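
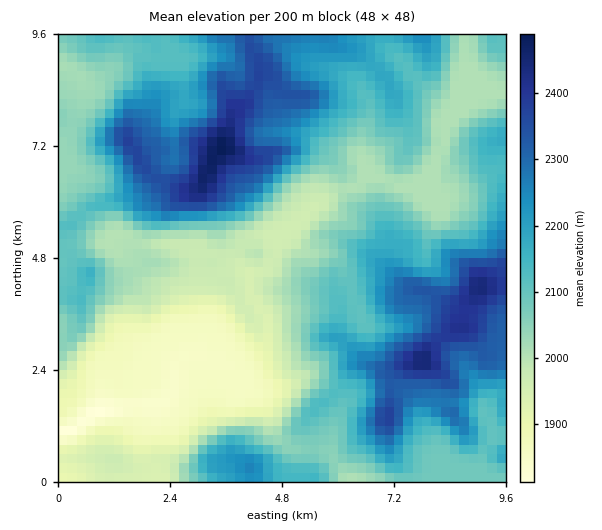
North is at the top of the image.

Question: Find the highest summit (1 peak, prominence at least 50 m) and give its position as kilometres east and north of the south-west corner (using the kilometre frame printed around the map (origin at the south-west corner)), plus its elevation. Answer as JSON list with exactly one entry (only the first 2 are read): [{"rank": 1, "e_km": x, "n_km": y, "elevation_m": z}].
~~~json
[{"rank": 1, "e_km": 3.49, "n_km": 7.14, "elevation_m": 2494}]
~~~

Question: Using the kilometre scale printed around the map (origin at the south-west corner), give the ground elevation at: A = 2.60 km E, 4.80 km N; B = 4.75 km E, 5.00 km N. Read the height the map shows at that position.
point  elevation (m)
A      1990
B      1960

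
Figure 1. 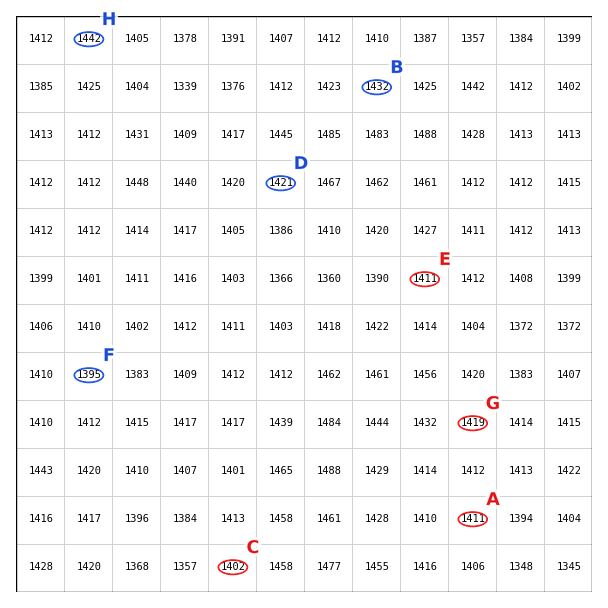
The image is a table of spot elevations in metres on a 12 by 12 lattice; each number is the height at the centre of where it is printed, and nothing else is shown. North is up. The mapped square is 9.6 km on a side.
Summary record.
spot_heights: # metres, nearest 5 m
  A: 1410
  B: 1430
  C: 1400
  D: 1420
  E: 1410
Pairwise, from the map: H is above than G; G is above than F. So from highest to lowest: H G F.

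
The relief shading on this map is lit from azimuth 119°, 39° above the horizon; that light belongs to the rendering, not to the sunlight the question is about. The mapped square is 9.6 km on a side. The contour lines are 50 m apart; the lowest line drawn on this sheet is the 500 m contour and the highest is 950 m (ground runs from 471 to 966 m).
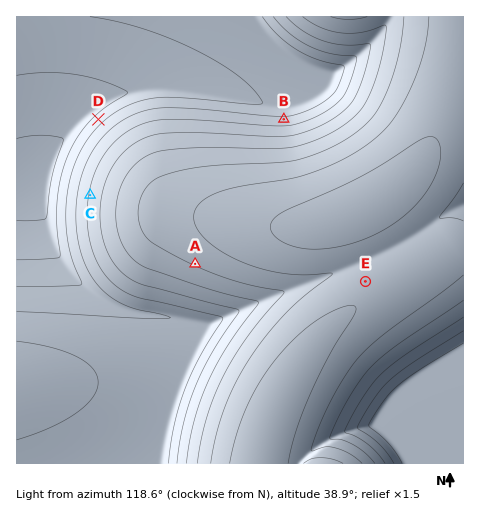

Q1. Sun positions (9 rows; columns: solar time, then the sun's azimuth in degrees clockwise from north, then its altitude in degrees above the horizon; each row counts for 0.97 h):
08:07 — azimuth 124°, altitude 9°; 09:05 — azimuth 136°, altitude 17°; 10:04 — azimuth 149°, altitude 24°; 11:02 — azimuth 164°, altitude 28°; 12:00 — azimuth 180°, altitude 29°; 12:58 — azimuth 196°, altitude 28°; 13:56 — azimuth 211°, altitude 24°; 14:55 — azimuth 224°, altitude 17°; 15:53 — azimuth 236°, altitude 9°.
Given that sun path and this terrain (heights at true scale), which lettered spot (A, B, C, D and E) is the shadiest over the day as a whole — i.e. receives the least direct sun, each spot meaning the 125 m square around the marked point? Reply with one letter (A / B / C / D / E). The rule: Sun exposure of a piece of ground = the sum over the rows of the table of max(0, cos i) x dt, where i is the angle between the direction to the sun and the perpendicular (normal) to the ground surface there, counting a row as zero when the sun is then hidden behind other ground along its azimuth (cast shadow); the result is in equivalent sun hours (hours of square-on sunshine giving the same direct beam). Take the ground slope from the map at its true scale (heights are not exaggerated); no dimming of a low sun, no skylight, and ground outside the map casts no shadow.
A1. A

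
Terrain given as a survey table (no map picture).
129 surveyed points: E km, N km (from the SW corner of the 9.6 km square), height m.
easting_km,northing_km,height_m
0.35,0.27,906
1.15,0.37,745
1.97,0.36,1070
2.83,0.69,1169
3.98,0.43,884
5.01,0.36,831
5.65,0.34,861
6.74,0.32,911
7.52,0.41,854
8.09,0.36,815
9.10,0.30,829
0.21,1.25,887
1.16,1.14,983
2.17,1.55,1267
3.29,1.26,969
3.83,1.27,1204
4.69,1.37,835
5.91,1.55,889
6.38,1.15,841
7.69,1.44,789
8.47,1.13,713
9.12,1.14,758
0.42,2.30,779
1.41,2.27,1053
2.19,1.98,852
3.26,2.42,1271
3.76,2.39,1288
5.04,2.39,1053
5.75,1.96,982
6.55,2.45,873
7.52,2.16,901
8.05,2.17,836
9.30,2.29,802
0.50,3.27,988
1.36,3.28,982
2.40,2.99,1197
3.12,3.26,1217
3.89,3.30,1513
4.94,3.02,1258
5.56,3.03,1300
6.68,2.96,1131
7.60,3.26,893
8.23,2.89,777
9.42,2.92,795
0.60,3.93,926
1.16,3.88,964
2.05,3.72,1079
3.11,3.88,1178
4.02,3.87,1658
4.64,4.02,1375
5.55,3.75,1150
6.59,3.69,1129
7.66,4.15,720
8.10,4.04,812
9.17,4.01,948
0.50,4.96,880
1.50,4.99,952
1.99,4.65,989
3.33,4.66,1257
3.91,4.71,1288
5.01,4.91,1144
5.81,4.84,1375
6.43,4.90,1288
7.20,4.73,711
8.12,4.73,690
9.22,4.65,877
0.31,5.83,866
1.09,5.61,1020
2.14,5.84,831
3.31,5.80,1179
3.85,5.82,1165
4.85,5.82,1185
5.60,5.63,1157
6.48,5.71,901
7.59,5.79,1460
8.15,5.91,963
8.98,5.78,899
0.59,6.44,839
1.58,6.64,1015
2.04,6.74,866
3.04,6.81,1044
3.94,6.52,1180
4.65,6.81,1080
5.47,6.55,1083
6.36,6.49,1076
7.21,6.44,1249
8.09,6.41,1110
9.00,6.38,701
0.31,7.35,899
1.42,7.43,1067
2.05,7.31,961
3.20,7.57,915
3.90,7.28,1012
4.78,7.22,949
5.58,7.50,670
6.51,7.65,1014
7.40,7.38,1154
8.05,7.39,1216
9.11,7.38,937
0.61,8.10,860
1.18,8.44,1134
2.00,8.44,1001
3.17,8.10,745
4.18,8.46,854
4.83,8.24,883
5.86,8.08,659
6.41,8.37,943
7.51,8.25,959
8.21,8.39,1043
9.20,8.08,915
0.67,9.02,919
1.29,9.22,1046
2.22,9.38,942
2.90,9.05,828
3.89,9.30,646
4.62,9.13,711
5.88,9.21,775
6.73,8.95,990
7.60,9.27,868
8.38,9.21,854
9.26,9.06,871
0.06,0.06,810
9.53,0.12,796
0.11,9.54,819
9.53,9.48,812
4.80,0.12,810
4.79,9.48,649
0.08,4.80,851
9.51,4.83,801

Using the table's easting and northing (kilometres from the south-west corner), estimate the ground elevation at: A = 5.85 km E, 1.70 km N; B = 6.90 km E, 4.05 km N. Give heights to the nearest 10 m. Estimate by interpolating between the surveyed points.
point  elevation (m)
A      930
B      1080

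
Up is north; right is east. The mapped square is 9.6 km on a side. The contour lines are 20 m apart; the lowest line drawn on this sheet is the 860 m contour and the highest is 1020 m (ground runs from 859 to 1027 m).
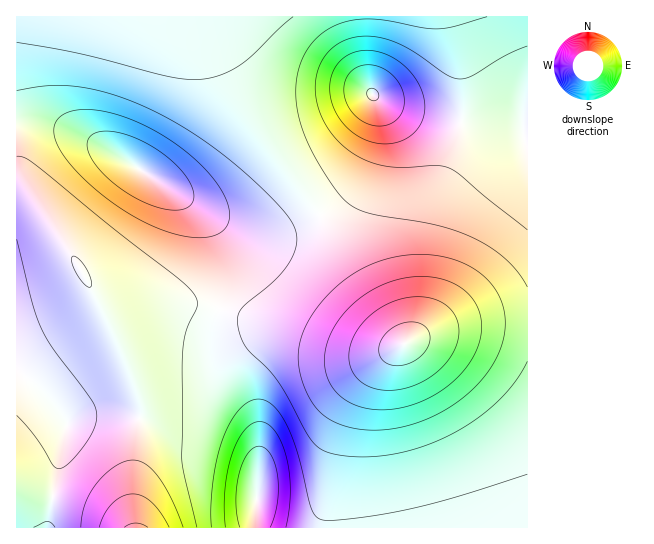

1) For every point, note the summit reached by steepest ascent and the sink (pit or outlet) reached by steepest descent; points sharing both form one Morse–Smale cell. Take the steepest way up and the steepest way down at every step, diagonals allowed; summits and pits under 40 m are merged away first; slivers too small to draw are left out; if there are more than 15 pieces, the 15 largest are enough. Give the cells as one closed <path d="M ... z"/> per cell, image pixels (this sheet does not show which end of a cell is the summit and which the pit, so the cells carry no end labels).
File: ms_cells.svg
<path d="M527 16l-318 1 10 37 21 45 29 46 47 62 37 64 35 54 17 19 25-12 28-7 70-3z"/><path d="M223 311l-4 0-6 20-1 38 7 17 29 29 8 15 3 12 0 32-4 54 273-1-1-204-44 0-25 2-28 7-33 16-11 3-27 0-30-7-48-17z"/><path d="M209 16l-192 0-1 106 38 3 29 11 58 33 56 39 18 19 9 23 1 29-6 32 48 12 83 26 36 2 16-6 2-2-16-18-19-28-53-90-47-62-29-46-21-45z"/><path d="M22 193l-6 1 0 333 118 1-1-58 7-51 0-18-5-18-22-52-32-61-41-63-11-11z"/><path d="M39 123l-23 0 0 70 13 3 11 11 33 50 30 53 6 5 10 0 47-11 24 0 29 5 6-30 0-22-6-23-8-12-26-23-79-51-39-19z"/><path d="M190 304l-33 1-38 10-15-2 19 40 17 48 0 18-7 51 2 57 119 1 5-54 0-32-3-12-8-15-29-29-6-12-1-35 7-29z"/>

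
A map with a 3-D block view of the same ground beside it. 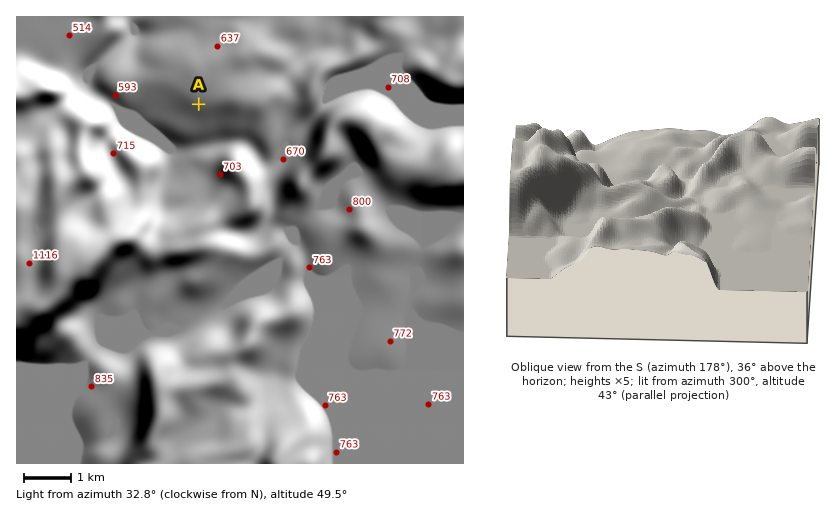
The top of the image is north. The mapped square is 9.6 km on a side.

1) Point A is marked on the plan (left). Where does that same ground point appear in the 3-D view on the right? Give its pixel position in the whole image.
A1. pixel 639 153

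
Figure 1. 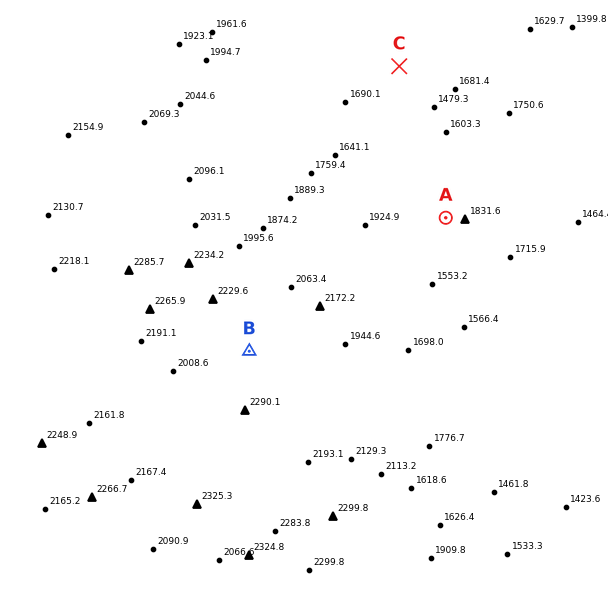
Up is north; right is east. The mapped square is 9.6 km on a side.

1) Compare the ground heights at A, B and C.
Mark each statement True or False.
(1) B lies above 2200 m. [False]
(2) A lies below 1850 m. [True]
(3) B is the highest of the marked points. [True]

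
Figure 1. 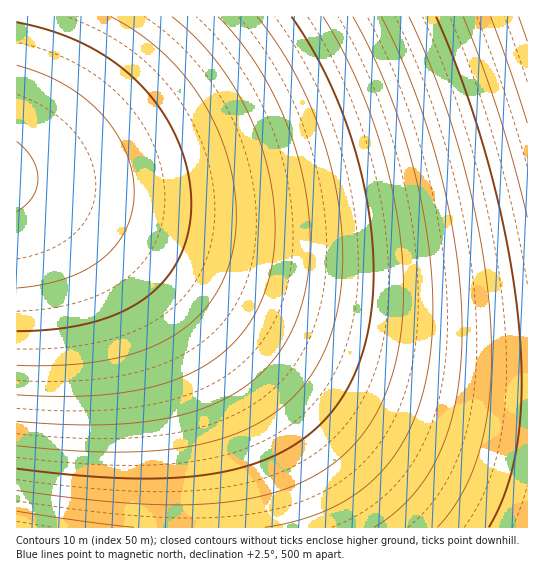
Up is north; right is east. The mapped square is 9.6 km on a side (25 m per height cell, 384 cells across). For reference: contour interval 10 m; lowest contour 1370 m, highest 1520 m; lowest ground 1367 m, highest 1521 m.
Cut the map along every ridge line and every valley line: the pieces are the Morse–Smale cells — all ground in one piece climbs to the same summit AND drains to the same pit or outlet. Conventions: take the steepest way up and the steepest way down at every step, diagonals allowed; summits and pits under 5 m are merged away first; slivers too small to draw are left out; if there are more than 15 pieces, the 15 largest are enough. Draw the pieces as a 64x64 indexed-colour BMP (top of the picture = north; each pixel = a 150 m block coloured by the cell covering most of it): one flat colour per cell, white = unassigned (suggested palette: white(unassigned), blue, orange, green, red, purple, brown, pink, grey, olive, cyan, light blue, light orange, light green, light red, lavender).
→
<image width="64" height="64" href="data:image/bmp;base64,Qk12CAAAAAAAAHYAAAAoAAAAQAAAAEAAAAABAAQAAAAAAAAIAAATCwAAEwsAABAAAAAAAAAA////ALR3HwAOf/8ALKAsACgn1gC9Z5QAS1aMAMJ34wB/f38AIr28AM++FwDox64AeLv/AIrfmACWmP8A1bDFADMzMzMzMzMzMzMzMiIiIiIiIiIiIiIiIiIiIiIiIiIiMzMzMzMzMzMzMzMyIiIiIiIiIiIiIiIiIiIiIiIiIiIzMzMzMzMzMzMzMzIiIiIiIiIiIiIiIiIiIiIiIiIiIjMzMzMzMzMzMzMzMiIiIiIiIiIiIiIiIiIiIiIiIiIiMzMzMzMzMzMzMzMyIiIiIiIiIiIiIiIiIiIiIiIiIiIzMzMzMzMzMzMzMzIiIiIiIiIiIiIiIiIiIiIiIiIiIjMzMzMzMzMzMzMzMiIiIiIiIiIiIiIiIiIiIiIiIiIiMzMzMzMzMzMzMzMyIiIiIiIiIiIiIiIiIiIiIiIiIiIzMzMzMzMzMzMzMyIiIiIiIiIiIiIiIiIiIiIiIiIiIjMzMzMzMzMzMzMzIiIiIiIiIiIiIiIiIiIiIiIiIiIiMzMzMzMzMzMzMzMiIiIiIiIiIiIiIiIiIiIiIiIiIiIzMzMzMzMzMzMzMyIiIiIiIiIiIiIiIiIiIiIiIiIiIjMzMzMzMzMzMzMzIiIiIiIiIiIiIiIiIiIiIiIiIiIiMzMzMzMzMzMzMzIiIiIiIiIiIiIiIiIiIiIiIiIiIiIzMzMzMzMzMzMzMiIiIiIiIiIiIiIiIiIiIiIiIiIiIjMzMzMzMzMzMzMyIiIiIiIiIiIiIiIiIiIiIiIiIiIiMzMzMzMzMzMzMzIiIiIiIiIiIiIiIiIiIiIiIiIiIiIzMzMzMzMzMzMzIiIiIiIiIiIiIiIiIiIiIiIiIiIiIjMzMzMzMzMzMzMiIiIiIiIiIiIiIiIiIiIiIRERERERMzMzMzMzMzMzMyIiIiIiIiIiIiIiIiIiIREREREREREzMzMzMzMzMzMyIiIiIiIiIiIiIiIiIRERERERERERETMzMzMzMzMzMzIiIiIiIiIiIiIiIhERERERERERERERMzMzMzMzMzMzIiIiIiIiIiIiIiEREREREREREREREREzMzMzMzMzMzMiIiIiIiIiIiIhERERERERERERERERETMzMzMzMzMzMiIiIiIiIiIiIRERERERERERERERERERMzMzMzMzMzMyIiIiIiIiIiEREREREREREREREREREREzMzMzMzMzMyIiIiIiIiIhERERERERERERERERERERETMzMzMzMzMzIiIiIiIiIRERERERERERERERERERERERMzMzMzMzMzIiIiIiIiEREREREREREREREREREREREREzMzMzMzMzIiIiIiIhERERERERERERERERERERERERETMzMzMzMzMiIiIiIhERERERERERERERERERERERERERMzMzMzMzMiIiIiIREREREREREREREREREREREREREREzMzMzMzMiIiIiERERERERERERERERERERERERERERETMzMzMzMiIiIiERERERERERERERERERERERERERERERMzMzMzMiIiIhEREREREREREREREREREREREREREREREzMzMzMiIiIRERERERERERERERERERERERERERERERETMzMzMyIiIRERERERERERERERERERERERERERERERERMzMzMiIiEREREREREREREREREREREREREREREREREREzMzMiIhERERERERERERERERERERERERERERERERERETMzMiIRERERERERERERERERERERERERERERERERERERMzMiEREREREREREREREREREREREREREREREREREREREzIhERERERERERERERERERERERERERERERERERERERESERERERERERERERERERERERERERERERERERERERERERERERERERERERERERERERERERERERERERERERERERERERERERERERERERERERERERERERERERERERERERERERERERERERERERERERERERERERERERERERERERERERERERERERERERERERERERERERERERERERERERERERERERERERERERERERERERERERERERERERERERERERERERERERERERERERERERERERERERERERERERERERERERERERERERERERERERERERERERERERERERERERERERERERERERERERERERERERERERERERERERERERERERERERERERERERERERERERERERERERERERERERERERERERERERERERERERERERERERERERERERERERERERERERERERERERERERERERERERERERERERERERERERERERERERERERERERERERERERERERERERERERERERERERERERERERERERERERERERERERERERERERERERERERERERERERERERERERERERERERERERERERERERERERERERERERERERERERERERERERERERERERERERERERERERERERERERERERERERERERERERERERERERERERERERERERERERERERERERERERERERERERERERERERERERERERERERERERERERERERERERERERERERERERERERERERERERERERERERERERERERERERERERERERERERERERERERERERERERERERERERERERERERERERERERERERERERERERERERERERERERERERERERERERERERERERERERERERERERERERERERERERERERERERERER"/>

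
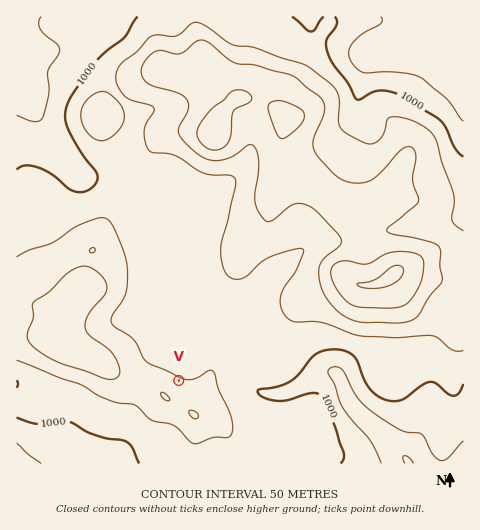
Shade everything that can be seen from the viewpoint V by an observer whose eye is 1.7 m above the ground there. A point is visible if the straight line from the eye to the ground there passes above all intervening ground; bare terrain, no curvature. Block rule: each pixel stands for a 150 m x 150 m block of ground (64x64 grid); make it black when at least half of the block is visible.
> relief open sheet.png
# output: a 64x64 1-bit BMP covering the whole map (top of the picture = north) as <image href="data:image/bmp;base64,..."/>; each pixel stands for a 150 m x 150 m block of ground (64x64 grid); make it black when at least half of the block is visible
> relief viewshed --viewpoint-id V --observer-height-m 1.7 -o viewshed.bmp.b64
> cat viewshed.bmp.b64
<image width="64" height="64" href="data:image/bmp;base64,Qk0+AgAAAAAAAD4AAAAoAAAAQAAAAEAAAAABAAEAAAAAAAACAAATCwAAEwsAAAIAAAAAAAAA////AAAAAAAAAAAAAAAAAAAAAAAAAAAAAAAAAAAAAAAAAAAAAAAAAAAAAAAAAAAAAAAAAAAAAAAAAAAAAAAAAAAAAAAAAAAAAAAAAAAAAAAAAADAAAAAAAAAA8AAAAAAAAAH4AAAAAAAAAfwAAAABAAAB/AAAA8GAA8P8AQAHw4AD//wBAAfngAP//AOAH//AAH/+A8B//4AYP/4H4///gDw//g///+OAP//+H///wAA///////+AAD///////4AAP///////AAAf//////wAAAf/////4AAAAf////+AAAAB/////4AAAAP/////AAAAB/////wAAAAH/////AAAAAH/////AAAAAP/////AAAAA/////+AAAAD///A/4AAAAP//+D/gAAAAf//+P8AAAAB///8/AAAAAD///z4AAAAAP//+PAAAAAA///4wAAAAAB///gAAAAAAD///AAAAAAAP//8AAAAAAA///wAAAAAHD///gAAAAA+P//+AAAAAH8HgP8AAAAAfwAA/4AAAAAHgAD8AAAAAAGAAPgAAAAAAcAA4AAAAAAB4AAAAAAAAAH/AAAAAAAAA/8AAAAAAAAB/gAAAAAAAAAAAAAAAAAAAAAAAAAAAAAAAAAAAAAAAAAAAAAAAAAAAAAAAAAAAAAAAAAAAAAAAAAAAAAAAAAAAAAAAAAAAA=="/>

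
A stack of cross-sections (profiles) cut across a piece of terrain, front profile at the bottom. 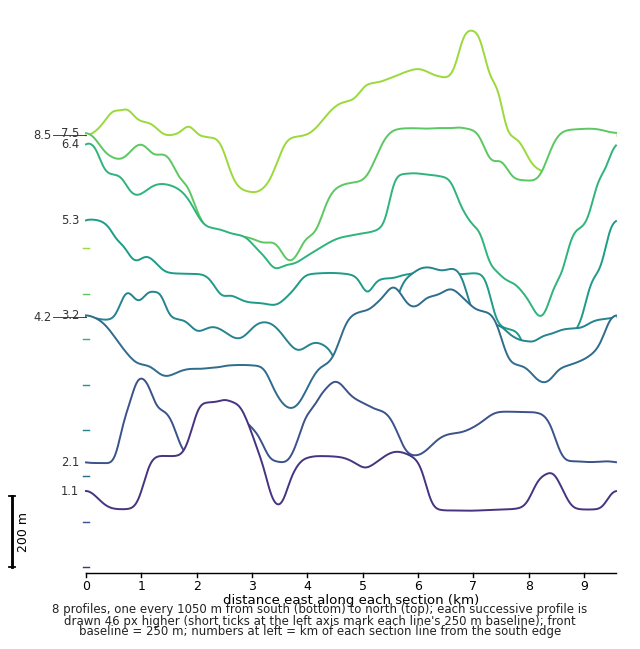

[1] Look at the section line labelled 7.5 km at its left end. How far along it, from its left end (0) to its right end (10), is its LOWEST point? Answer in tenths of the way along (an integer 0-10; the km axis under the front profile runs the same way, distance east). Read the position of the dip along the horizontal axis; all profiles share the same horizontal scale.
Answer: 4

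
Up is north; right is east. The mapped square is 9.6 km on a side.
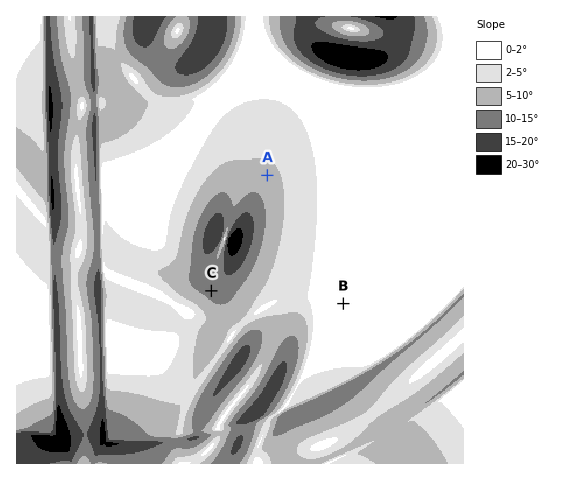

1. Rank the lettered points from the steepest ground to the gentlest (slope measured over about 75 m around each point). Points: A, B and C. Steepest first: C A B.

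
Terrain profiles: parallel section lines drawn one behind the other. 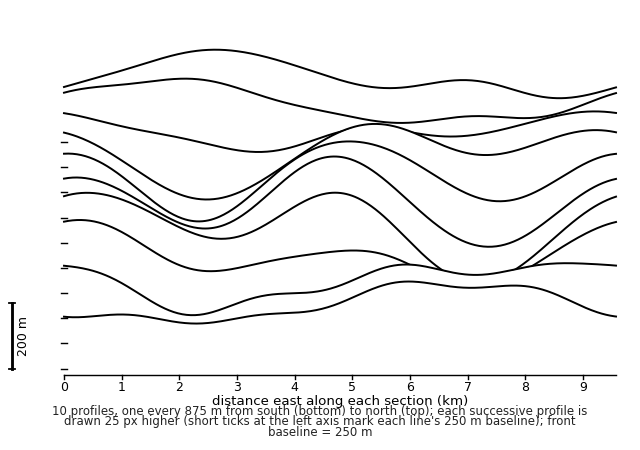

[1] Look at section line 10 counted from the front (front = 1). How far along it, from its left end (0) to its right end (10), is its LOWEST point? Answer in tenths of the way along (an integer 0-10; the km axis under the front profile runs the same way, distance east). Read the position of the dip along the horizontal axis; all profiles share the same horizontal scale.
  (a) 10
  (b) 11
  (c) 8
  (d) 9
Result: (d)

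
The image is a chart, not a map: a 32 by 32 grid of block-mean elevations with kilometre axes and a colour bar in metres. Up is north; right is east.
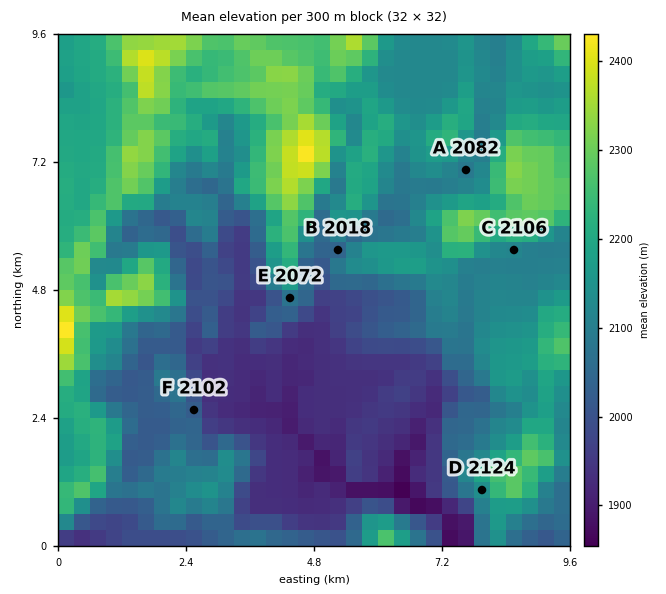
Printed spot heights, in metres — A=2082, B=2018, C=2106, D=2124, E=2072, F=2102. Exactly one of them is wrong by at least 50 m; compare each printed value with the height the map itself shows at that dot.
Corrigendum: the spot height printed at F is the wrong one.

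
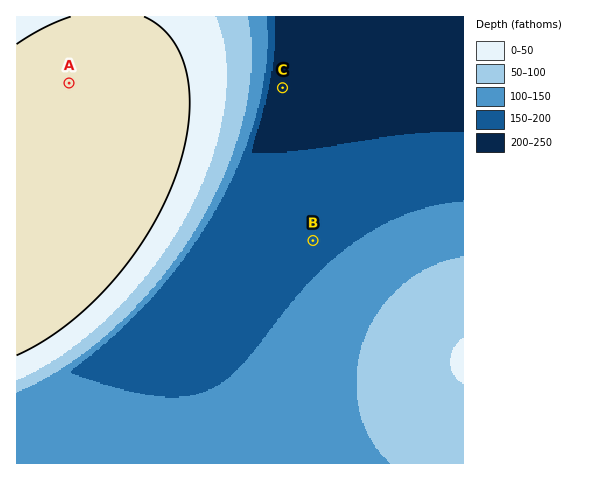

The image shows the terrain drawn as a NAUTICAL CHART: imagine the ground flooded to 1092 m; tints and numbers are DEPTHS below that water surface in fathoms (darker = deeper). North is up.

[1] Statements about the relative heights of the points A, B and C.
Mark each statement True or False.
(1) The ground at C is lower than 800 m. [True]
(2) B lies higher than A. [False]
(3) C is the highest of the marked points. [False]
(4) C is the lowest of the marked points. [True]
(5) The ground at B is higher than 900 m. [False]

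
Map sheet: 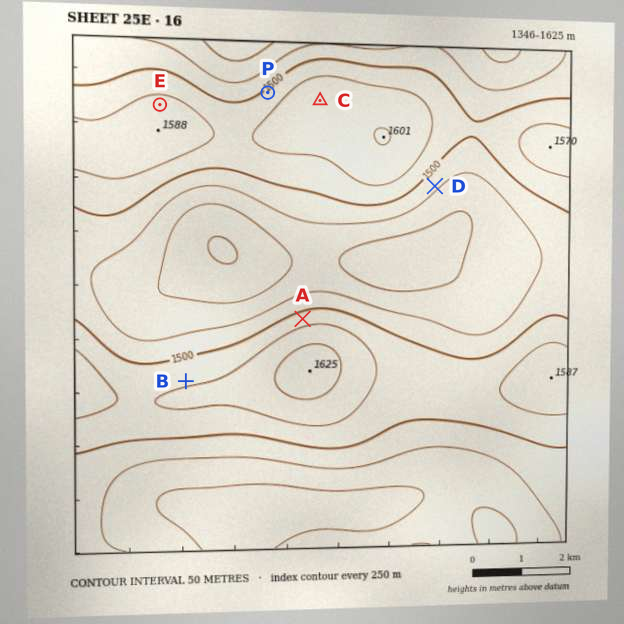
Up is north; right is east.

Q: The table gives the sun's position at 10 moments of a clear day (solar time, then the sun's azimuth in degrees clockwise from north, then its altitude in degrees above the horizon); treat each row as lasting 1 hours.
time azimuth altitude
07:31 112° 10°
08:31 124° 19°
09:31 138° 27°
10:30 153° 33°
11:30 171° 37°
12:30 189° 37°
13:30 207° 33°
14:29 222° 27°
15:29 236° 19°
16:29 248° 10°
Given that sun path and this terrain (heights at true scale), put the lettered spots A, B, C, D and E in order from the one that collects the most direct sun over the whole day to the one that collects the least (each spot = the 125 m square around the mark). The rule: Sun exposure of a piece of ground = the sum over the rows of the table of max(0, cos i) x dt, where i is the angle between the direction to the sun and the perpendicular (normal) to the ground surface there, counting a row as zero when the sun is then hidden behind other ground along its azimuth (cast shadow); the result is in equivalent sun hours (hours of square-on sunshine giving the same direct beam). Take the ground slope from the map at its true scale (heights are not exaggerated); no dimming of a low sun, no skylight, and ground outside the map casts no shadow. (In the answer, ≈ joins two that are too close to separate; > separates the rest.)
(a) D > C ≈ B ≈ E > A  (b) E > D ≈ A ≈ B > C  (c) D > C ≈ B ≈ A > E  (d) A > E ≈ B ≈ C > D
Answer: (a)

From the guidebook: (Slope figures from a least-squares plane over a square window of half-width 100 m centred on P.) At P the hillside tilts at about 9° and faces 320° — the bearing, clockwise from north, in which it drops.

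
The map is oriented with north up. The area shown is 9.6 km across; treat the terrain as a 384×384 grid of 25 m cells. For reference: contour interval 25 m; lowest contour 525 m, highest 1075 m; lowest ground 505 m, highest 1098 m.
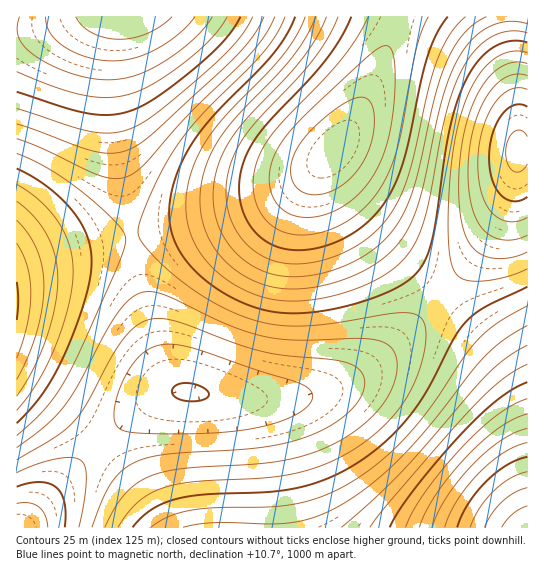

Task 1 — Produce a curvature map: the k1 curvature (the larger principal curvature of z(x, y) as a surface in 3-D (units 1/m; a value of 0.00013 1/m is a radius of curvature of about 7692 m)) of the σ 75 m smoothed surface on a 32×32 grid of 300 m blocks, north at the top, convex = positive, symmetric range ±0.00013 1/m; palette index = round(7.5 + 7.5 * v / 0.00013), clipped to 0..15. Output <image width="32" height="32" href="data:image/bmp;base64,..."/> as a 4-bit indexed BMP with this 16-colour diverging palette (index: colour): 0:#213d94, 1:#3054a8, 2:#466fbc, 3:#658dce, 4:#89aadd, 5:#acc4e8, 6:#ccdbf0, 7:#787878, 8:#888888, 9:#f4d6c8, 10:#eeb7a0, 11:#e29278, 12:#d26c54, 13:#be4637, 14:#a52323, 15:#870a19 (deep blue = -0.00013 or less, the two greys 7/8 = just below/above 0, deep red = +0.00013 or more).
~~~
<image width="32" height="32" href="data:image/bmp;base64,Qk12AgAAAAAAAHYAAAAoAAAAIAAAACAAAAABAAQAAAAAAAACAAATCwAAEwsAABAAAAAAAAAAlD0hAKhUMAC8b0YAzo1lAN2qiQDoxKwA8NvMAHh4eACIiIgAyNb0AKC37gB4kuIAVGzSADdGvgAjI6UAGQqHAFZ4mrzLqqqru7vMzMzMzM1niaq8y6mZmZqqq7u7u7vNeJqru7qZiIiIiZmaqqqrzYmaq7uqmId3d3eIiJmZq82ZqqqqqYh3d3ZmZ3d4iavNmqqqqZiHd3d2ZmZmd4mrzaqqqZiHd3d3d2ZmZmeJq82qqZiHdnd3d3d2ZmZniZq8qpmIdmZnd3iHd2ZmZ4mavKqZh2ZWZ3eIiHd3d3iJmqupmIdmVmd4iZiId3d4mZqrqpmHdmZ3iJmZiIiIiZmZmqqZiId3iImaqZiIiJmaqZm6qZmIiImZqqqZmZmaqqmYuqqZmZmZqqu6qZmZqqqqmLuqqqqqqqu7u6qqqqu7qpi7uqqqqqu7vMuqqqq7u6qYu6qqqqqru8zMuqqru7uph7qqqqqqu7zN3Mu7u8u6mHeqqqqqqru8zd3Mu7zLuph2qqqqqqq7vM3d3czMy6mHZaqpmqqqu7zN7u3dzcuodlSpmZmqqrvM3e7u7t3LmGVEmZmZmqq7zN3u///u2odUM5iImZmqu7zN3v///+uGVDOIiIiJmaqqu83v///8llQziHd4iImZmZq83v///adlRIh3d3eIiIiIq87///24dUSId2d3d3d3d4q97//+yXZUiHdmZmZmZmeJrN///8qHZYh3ZmZmZVZmeKve///bmGaId2ZlVVVVZmiazf//3Kl2"/>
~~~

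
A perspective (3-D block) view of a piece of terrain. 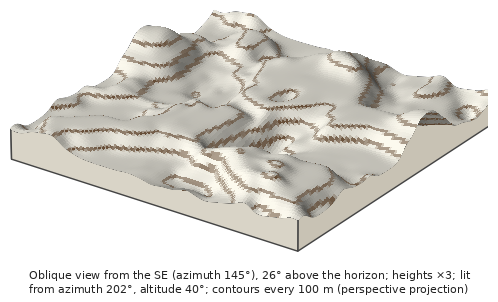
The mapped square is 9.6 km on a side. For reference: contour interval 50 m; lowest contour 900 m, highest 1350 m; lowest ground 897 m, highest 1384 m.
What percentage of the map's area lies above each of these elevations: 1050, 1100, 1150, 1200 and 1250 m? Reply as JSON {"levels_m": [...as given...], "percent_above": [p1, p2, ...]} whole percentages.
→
{"levels_m": [1050, 1100, 1150, 1200, 1250], "percent_above": [89, 59, 44, 32, 8]}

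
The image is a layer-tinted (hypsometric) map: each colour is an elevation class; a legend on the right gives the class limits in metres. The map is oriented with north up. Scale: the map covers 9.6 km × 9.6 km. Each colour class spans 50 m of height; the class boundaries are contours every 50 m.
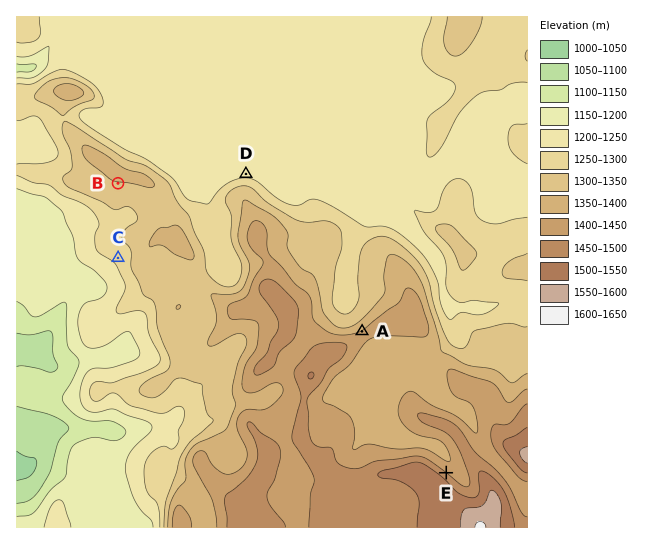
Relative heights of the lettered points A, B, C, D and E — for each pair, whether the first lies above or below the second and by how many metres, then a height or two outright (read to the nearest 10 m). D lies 220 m below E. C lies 190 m below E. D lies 170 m below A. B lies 120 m above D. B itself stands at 1350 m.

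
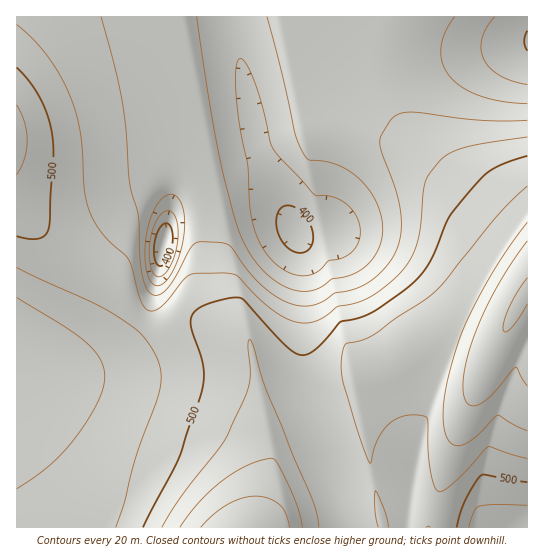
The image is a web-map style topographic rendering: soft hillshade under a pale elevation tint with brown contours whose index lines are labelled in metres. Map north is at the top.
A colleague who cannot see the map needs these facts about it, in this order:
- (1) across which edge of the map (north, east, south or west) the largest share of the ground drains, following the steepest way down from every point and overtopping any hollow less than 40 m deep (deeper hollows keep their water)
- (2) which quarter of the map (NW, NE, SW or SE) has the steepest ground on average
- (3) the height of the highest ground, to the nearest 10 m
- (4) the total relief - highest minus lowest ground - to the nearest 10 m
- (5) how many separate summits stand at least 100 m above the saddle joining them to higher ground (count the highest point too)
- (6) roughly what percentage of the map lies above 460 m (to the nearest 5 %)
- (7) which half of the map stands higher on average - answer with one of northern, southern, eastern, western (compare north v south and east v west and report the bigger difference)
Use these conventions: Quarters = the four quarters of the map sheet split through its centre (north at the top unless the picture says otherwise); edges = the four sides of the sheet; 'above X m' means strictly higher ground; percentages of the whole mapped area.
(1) The largest share of the runoff leaves by the northern edge.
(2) The steepest ground, on average, is in the south-east quarter.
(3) About 580 m is the highest elevation on the sheet.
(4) The total relief is about 200 m.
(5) There is 1 summit with 100 m or more of prominence.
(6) Ground above 460 m makes up about 65 % of the sheet.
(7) Taken as a whole, the southern half is higher than the northern.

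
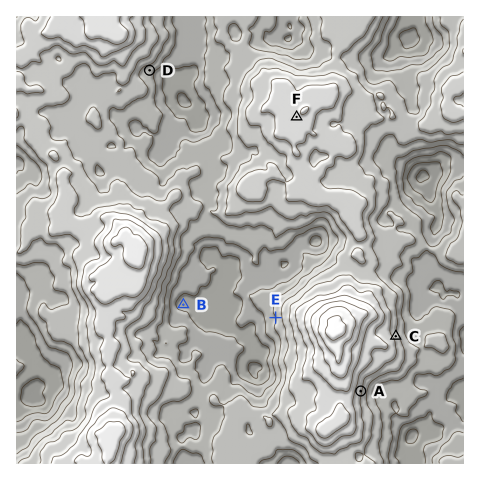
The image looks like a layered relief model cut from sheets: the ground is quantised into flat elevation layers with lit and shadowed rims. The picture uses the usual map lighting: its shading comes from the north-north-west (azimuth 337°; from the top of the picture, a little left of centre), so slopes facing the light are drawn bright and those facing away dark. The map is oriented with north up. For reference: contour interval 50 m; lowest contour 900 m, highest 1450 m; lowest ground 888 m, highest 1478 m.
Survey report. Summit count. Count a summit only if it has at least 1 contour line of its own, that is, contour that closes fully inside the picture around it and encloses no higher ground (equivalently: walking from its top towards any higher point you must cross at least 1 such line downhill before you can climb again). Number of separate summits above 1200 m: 6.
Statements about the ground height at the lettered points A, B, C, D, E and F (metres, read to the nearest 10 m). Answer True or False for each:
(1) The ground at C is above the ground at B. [True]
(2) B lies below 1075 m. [True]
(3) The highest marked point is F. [True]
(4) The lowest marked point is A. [False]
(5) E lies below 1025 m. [False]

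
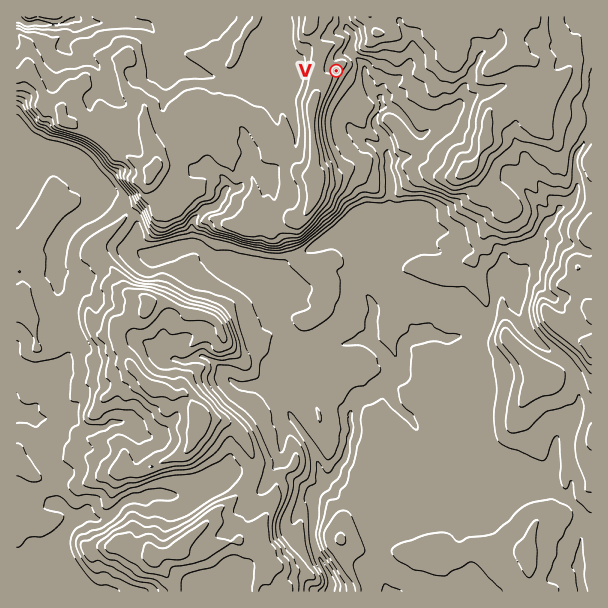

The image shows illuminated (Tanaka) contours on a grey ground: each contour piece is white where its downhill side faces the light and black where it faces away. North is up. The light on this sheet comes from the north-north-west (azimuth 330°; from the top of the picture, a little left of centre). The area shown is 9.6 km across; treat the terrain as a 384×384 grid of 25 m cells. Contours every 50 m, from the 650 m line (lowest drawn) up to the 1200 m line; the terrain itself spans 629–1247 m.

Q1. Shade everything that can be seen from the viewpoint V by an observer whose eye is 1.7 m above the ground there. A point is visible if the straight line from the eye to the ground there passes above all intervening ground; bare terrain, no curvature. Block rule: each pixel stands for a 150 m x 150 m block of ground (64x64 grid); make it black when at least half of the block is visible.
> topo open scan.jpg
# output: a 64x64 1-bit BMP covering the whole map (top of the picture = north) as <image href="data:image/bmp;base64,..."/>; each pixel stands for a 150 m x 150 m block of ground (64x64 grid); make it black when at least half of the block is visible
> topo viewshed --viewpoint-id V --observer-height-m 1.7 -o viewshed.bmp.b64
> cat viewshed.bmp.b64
<image width="64" height="64" href="data:image/bmp;base64,Qk0+AgAAAAAAAD4AAAAoAAAAQAAAAEAAAAABAAEAAAAAAAACAAATCwAAEwsAAAIAAAAAAAAA////AAAAAAAAAAAAAwAAgAAAAAAAAAGAAAAAAAAAAYAAAAAAAAABwAAAAAAD///AAAAAAAf//8AAAAAAA///wAAAAAAD///AAAAAAAH///gAAAAAAf//8AAAAAAB///AAAAAAAH//4AAAAAAAf/4AAAAAAAB//gAAAAAAAH//gAAAAAAAf/8AAAAAAAB//wAAAAAAAD//gAAAAAAAP/+AAAAAAAA//8AAAAAAAD//wAAAAAAAH//gQAAAAAAf/+BAAAAAAA//8AAAAAAAB//+AAAAAAAf/z4AAAAAAB//PEAAAAAAH//4wAAAAAAf//nAAAAAAA//+cAAAAAAD+f/gAAAAAAPgZwAAAAAAA4ECAAAAAAAAAQAAAAAAAAACAAAAAAAAA/oAAAAAAAAD/gAAAAAAAAH4AAAAAAAAAeAAAAAAAAAAgAAAAAAAAAAAAAAAAAAAAAAAAAAAAAAAAAAAAAAAAAAAAAAAAAAAAgAAAAAAAAEDgAAAAAAAB4P8AAAAAAAH5/4AAAAAAAf+/wAAAAAABnf/AAAAAAAED/8AAAAAAAQHvwAAAAAAAC/PAAAAAAAAJ+OAAAAAAAA/wcIAAAAAAA/g8QAAAAAAD/kAAAAAAAUP+IAAAAAABh74AAAAAAACHvAAAAAAAAE+8AAAAAAAADxgAAAAAAAAMGAAAAAAAABwQAAA=="/>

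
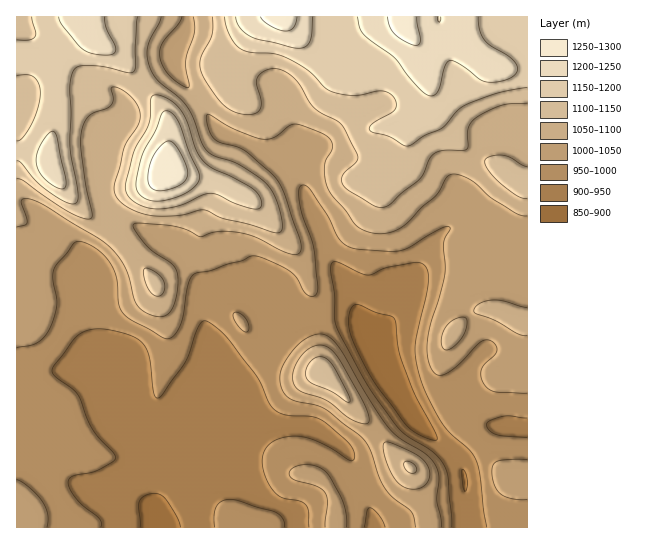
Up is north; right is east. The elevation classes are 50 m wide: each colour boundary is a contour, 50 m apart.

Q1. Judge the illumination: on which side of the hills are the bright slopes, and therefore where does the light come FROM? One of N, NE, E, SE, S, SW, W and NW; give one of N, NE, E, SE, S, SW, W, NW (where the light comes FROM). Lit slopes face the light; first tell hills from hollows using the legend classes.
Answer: W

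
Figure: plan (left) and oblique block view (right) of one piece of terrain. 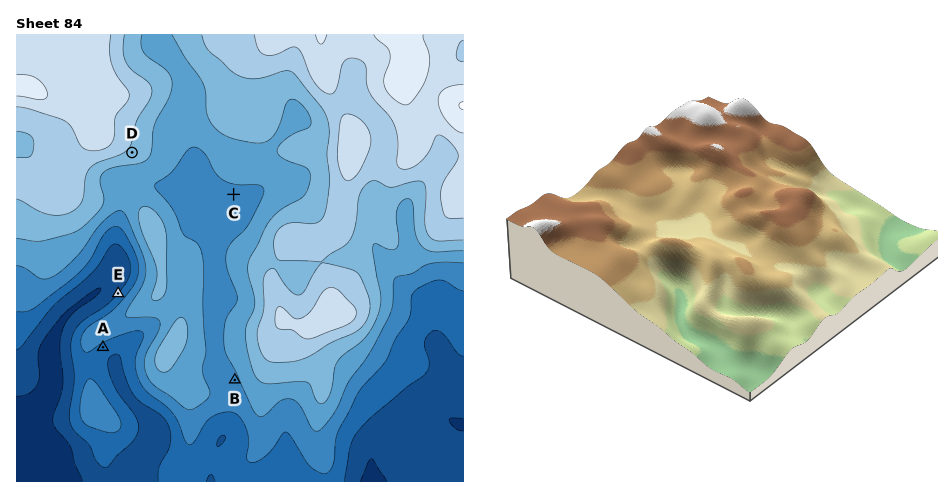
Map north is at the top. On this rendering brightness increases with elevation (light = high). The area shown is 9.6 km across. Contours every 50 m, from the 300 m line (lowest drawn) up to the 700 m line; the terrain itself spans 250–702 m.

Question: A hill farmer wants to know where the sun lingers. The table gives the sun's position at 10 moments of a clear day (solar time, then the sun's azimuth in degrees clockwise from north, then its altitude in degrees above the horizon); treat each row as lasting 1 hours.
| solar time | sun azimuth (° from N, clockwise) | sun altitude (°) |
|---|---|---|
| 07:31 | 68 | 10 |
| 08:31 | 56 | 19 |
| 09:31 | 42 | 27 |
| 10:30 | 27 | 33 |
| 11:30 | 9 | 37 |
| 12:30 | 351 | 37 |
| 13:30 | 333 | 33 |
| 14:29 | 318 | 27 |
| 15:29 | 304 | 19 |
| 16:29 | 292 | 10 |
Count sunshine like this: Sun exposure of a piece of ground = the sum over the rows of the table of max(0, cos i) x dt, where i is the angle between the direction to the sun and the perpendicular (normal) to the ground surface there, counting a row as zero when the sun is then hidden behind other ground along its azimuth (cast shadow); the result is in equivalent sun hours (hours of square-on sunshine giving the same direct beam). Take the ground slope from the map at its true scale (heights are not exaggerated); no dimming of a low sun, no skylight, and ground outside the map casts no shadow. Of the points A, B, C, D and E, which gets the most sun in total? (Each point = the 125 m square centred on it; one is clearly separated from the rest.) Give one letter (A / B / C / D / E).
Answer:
E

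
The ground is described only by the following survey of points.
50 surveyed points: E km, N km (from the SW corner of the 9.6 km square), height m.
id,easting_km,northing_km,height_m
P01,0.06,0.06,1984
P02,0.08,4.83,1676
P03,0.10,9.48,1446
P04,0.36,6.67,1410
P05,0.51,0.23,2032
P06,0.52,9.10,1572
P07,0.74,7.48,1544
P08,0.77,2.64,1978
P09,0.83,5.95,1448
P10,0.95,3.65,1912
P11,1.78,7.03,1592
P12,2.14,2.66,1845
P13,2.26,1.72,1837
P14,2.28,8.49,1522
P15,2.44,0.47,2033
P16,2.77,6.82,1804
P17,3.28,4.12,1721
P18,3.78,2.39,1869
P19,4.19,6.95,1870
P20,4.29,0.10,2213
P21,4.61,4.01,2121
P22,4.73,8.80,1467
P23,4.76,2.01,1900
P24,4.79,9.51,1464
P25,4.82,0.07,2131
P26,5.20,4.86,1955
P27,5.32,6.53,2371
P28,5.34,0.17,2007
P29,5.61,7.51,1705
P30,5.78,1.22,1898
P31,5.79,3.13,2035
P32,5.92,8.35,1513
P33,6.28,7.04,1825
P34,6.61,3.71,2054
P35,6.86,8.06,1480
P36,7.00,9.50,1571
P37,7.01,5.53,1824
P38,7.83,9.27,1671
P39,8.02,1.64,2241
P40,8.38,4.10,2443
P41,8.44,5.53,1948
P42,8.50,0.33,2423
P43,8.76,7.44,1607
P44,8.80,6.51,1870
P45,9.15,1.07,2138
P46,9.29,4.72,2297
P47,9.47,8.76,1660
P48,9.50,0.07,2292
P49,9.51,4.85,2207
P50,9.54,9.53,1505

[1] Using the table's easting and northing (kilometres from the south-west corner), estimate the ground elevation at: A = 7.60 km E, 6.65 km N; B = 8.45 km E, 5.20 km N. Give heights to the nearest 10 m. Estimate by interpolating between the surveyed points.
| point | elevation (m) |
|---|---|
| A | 1760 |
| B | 1950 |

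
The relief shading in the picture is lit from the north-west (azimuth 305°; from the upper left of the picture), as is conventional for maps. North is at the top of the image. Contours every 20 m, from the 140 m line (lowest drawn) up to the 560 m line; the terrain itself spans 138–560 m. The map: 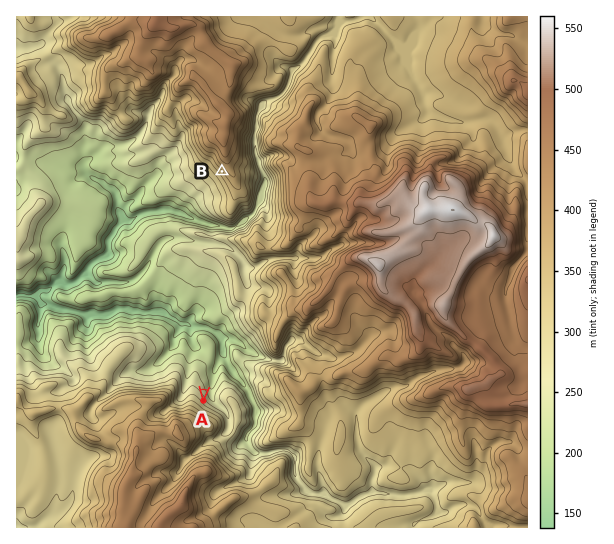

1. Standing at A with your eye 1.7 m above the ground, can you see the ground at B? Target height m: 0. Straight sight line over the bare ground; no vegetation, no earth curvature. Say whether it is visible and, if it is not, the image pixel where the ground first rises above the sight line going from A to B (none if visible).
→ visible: true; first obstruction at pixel None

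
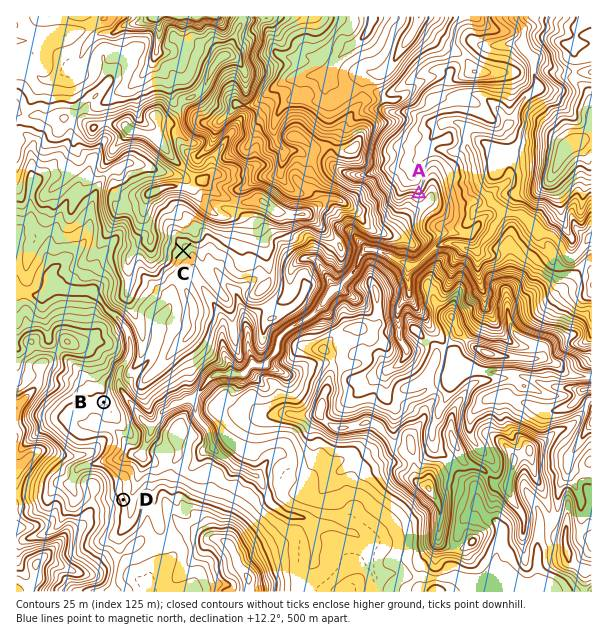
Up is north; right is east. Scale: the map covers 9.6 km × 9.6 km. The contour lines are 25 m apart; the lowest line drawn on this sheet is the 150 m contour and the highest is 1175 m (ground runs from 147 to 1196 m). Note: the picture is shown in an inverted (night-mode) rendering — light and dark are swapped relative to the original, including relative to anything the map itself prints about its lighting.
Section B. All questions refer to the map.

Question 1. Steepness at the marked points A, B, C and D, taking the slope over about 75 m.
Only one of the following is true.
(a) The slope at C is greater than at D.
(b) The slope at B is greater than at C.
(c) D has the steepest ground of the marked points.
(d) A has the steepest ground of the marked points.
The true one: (d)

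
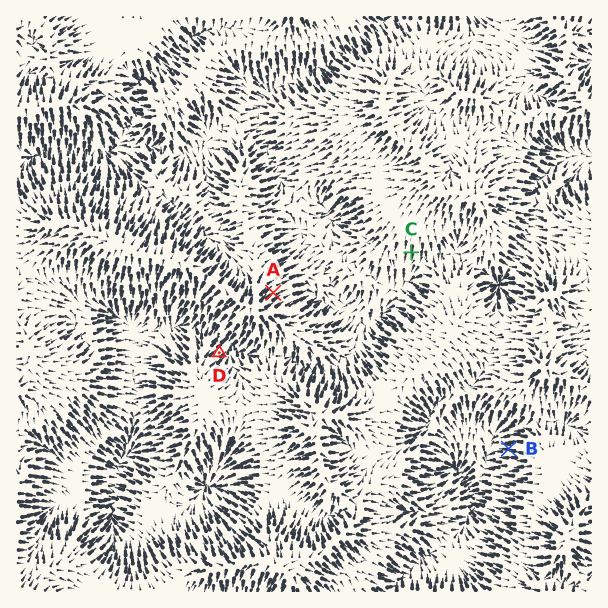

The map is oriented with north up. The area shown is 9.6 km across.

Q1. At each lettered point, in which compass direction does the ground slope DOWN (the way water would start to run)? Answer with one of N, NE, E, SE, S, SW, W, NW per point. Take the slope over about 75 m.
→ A NE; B W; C S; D NE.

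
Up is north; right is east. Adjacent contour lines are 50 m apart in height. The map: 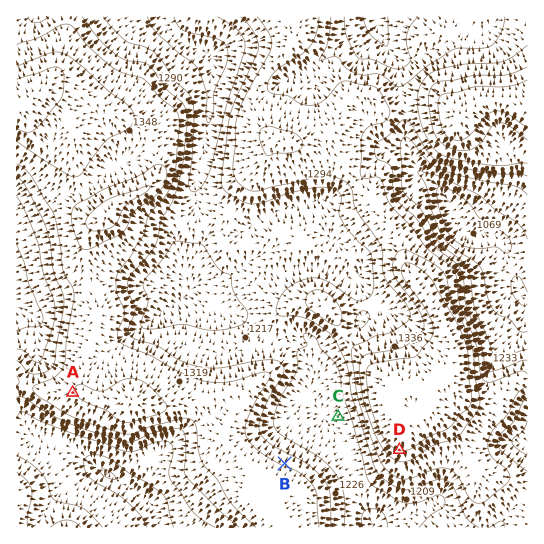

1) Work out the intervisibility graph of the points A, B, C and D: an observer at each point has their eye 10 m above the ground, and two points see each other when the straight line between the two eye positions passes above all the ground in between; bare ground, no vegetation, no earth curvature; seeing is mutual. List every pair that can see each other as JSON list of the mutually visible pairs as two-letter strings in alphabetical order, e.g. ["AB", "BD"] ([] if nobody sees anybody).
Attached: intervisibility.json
["BC", "BD"]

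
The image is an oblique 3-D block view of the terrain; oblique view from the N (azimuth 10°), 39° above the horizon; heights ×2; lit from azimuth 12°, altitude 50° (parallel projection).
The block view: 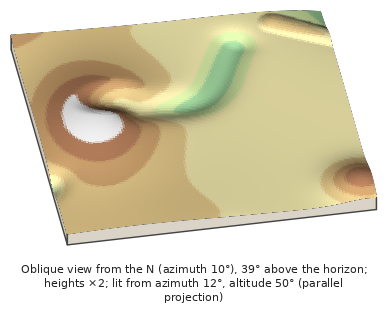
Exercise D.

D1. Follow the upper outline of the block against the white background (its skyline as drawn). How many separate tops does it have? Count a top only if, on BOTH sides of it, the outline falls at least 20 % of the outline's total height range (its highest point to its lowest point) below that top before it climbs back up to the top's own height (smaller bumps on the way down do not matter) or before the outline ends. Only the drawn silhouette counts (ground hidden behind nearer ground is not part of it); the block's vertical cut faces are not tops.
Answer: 0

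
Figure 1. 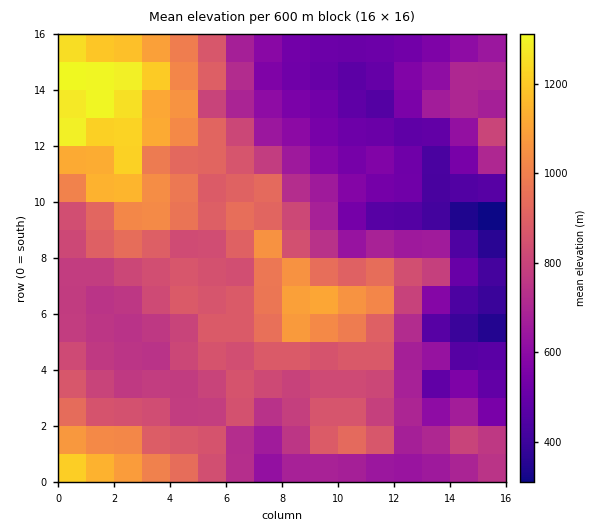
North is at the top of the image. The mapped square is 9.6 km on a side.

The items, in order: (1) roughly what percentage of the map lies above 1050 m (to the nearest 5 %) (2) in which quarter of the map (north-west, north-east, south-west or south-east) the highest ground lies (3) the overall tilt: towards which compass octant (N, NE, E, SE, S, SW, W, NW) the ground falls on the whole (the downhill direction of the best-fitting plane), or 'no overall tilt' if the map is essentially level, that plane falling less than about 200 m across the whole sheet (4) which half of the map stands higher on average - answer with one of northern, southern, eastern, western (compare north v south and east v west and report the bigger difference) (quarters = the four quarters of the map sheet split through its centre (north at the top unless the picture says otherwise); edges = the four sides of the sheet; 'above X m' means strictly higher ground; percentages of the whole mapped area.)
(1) About 15 % of the map lies above 1050 m.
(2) The highest point lies in the north-west quarter of the map.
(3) The general tilt is down to the east (the land rises towards the west).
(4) On average the western half of the map is the higher ground.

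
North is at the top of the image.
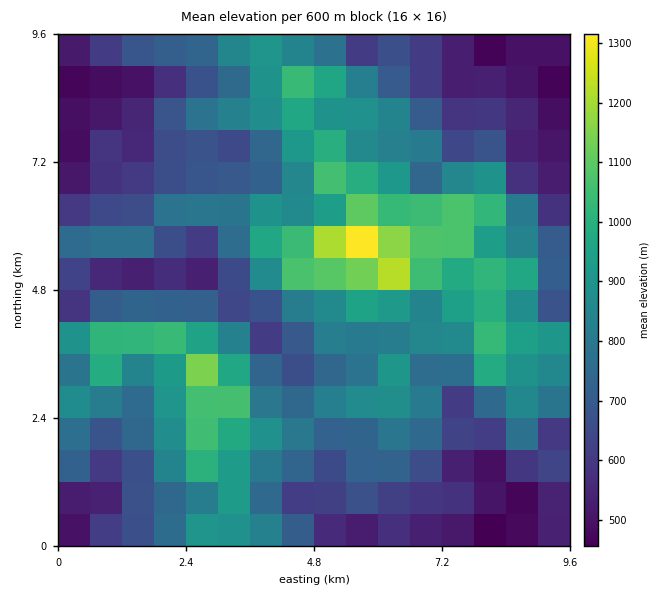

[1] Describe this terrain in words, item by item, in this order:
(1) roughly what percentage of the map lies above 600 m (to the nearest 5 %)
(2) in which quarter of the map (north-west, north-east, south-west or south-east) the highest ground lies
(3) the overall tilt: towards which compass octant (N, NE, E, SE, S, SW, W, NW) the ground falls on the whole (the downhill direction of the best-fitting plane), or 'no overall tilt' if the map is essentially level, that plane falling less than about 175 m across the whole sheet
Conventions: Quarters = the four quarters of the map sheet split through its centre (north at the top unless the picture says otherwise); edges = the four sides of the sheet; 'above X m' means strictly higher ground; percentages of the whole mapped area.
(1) About 75 % of the map lies above 600 m.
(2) The highest ground is in the north-east quarter.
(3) No overall tilt - high and low ground are spread across the sheet.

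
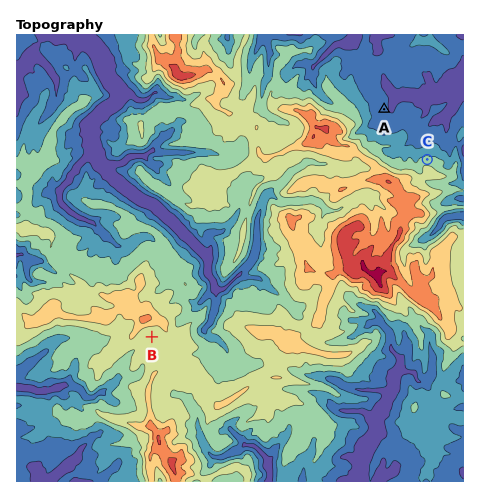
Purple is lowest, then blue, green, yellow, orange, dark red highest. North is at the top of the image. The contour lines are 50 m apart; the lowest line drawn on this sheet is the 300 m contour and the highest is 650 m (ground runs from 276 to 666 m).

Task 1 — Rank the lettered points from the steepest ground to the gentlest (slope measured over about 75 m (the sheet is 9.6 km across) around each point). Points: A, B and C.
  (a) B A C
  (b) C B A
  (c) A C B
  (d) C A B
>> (d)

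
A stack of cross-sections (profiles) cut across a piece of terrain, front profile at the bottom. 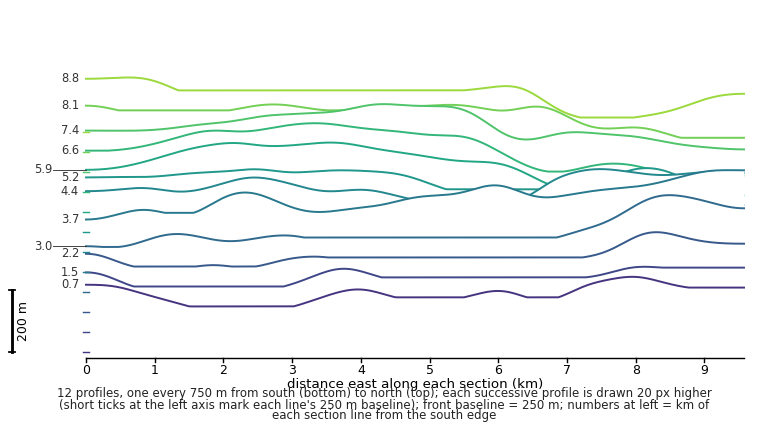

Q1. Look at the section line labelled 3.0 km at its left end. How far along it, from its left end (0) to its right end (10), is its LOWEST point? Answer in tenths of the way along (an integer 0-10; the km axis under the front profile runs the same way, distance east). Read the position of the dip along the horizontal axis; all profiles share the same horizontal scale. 0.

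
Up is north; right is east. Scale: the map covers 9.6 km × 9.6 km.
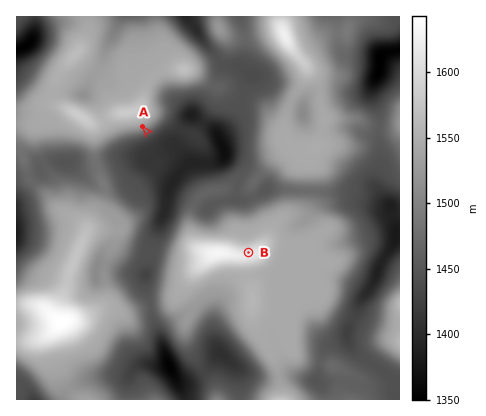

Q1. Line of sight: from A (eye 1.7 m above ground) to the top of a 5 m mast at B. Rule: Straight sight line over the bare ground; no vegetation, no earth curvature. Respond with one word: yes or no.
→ yes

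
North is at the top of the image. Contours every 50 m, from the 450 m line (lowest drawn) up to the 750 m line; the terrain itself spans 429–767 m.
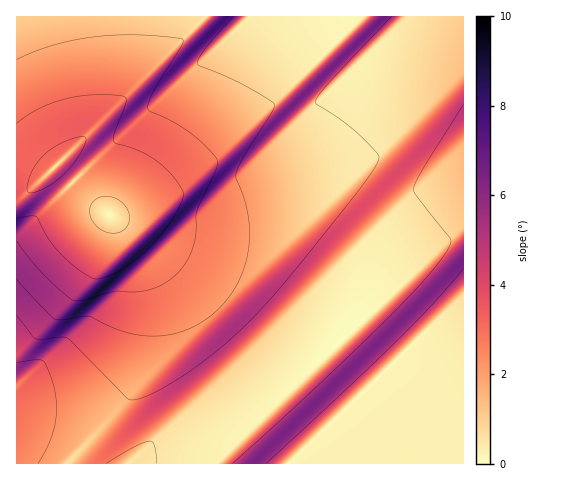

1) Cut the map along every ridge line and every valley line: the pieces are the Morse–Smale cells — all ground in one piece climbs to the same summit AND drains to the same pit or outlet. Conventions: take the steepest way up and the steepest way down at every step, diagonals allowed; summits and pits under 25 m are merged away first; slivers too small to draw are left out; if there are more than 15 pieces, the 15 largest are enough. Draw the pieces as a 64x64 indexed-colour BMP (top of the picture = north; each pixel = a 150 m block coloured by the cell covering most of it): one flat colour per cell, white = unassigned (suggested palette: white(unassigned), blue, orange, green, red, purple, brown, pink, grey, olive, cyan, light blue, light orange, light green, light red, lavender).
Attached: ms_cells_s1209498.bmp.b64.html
<image width="64" height="64" href="data:image/bmp;base64,Qk12CAAAAAAAAHYAAAAoAAAAQAAAAEAAAAABAAQAAAAAAAAIAAATCwAAEwsAABAAAAAAAAAA////ALR3HwAOf/8ALKAsACgn1gC9Z5QAS1aMAMJ34wB/f38AIr28AM++FwDox64AeLv/AIrfmACWmP8A1bDFACIiIiIRERERERERERERERERERERERERERERERERERERIiIiIiEREREREREREREREREREREREREREREREREREREiIiIiIhERERERERERERERERERERERERERERERERERESIiIiIiIRERERERERERERERERERERERERERERERERERIiIiIiIiEREREREREREREREREREREREREREREREREREiIiIiIiIRERERERERERERERERERERERERERERERERESIiIiIiIiERERERERERERERERERERERERERERERERERIiIiIiIiIhEREREREREREREREREREREREREREREREREiIiIiIiIiIRERERERERERERERERERERERERERERERESIiIiIiIiIiERERERERERERERERERERERERERERERERIiIiIiIiIiIhEREREREREREREREREREREREREREREREiIiIiIiIiIiERERERERERERERERERERERERERERERESIiIiIiIiIiIhERERERERERERERERERERERERERERERIiIiIiIiIiIiEREREREREREREREREREREREREREREREiIiIiIiIiIiIRERERERERERERERERERERERERERERESIiIiIiIiIiIiERERERERERERERERERERERERERERERIiIiIiIiIiIiIREREREREREREREREREREREREREREREiIiIiIiIiIiIhERERERERERERERERERERERERERERESIiIiIiIiIiIiERERERERERERERERERERERERERERERIiIiIiIiIiIiIREREREREREREREREREREREREREREREiIiIiIiIiIiIhERERERERERERERERERERERERERERESIiIiIiIiIiIiERERERERERERERERERERERERERERERIiIiIiIiIiIiIREREREREREREREREREREREREREREREiIiIiIiIiIiIhERERERERERERERERERERERERERERESIiIiIiIiIiIiERERERERERERERERERERERERERERERIiIiIiIiIiIiEREREREREREREREREREREREREREREREiIiIiIiIiIiIRERERERERERERERERERERERERERERESIiIiIiIiIiIhERERERERERERERERERERERERERERERIiIiIiIiIiIhEREREREREREREREREREREREREREREREiIiIiIiIiIhERERERERERERERERERERERERERERERESIiIiIiIiIiERERERERERERERERERERERERERERERERIiIiIiIiIiEREREREREREREREREREREREREREREREREiIiIiIiIiIRERERERERERERERERERERERERERERERESIiIiIiIiIhERERERERERERERERERERERERERERERERIiIiIiIiIhEREREREREREREREREREREREREREREREREiIiIiIiIhERERERERERERERERERERERERERERERERESIiIiIiIhERERERERERERERERERERERERERERERERERIiIiIiIhEREREREREREREREREREREREREREREREREREiIiIiIhEREREREREREREREREREREREREREREREREREREiIiIhERERERERERERERERERERERERERERERERERERERIiIhERERERERERERERERERERERERERERERERERERERERIhERERERERERERERERERERERERERERERERERERERERERERERERERERERERERERERERERERERERERERERERERERERERERERERERERERERERERERERERERERERERERERERERERERERERERERERERERERERERERERERERERERERERERERERERERERERERERERERERERERERERERERERERERERERERERERERERERERERERERERERERERERERERERERERERERERERERERERERERERERERERERERERERERERERERERERERERERERERERERERERERERERERERERERERERERERERERERERERERERERERERERERERERERERERERERERERERERERERERERERERERERERERERERERERERERERERERERERERERERERERERERERERERERERERERERERERERERERERERERERERERERERERERERERERERERERERERERERERERERERERERERERERERERERERERERERERERERERERERERERERERERERERERERERERERERERERERERERERERERERERERERERERERERERERERERERERERERERERERERERERERERERERERERERERERERERERERERERERERERERERERERERERERERERERERERERERERERERERERERERERERERERERERERERERERERERERERERERERERERERERERERERERERERERERERERERERERERERERERERERERERERERERERERERERERERERERERERERERERERERERERERERERERERERERERERERERERERERERERERERERERERERERERERERERERERERERERERERERERERERERERERERERERERERERERERERERERERERERERERERERERERERERERERERERER"/>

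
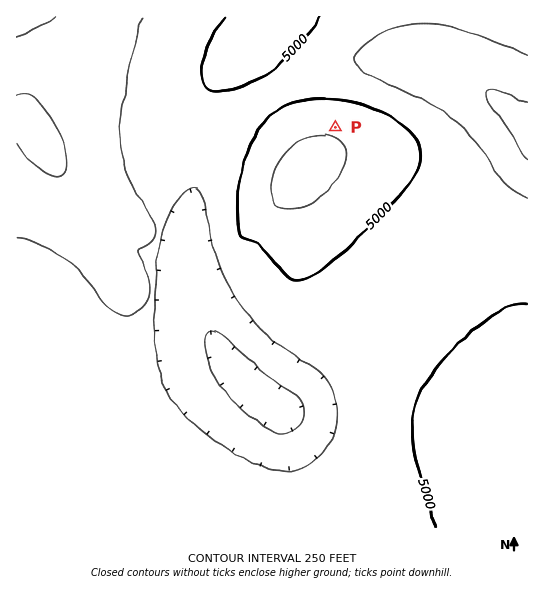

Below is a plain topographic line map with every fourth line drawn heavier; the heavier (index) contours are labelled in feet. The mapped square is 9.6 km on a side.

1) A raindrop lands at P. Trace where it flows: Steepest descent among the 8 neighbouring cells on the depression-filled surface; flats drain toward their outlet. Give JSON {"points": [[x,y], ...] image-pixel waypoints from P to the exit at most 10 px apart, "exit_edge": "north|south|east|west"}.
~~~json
{"points": [[335, 127], [335, 117], [335, 106], [335, 95], [335, 85], [341, 74], [351, 65], [362, 63], [373, 62], [383, 62], [394, 62], [405, 62], [415, 62], [426, 65], [437, 67], [447, 71], [458, 77], [469, 82], [479, 87], [490, 95], [501, 103], [511, 113], [522, 122], [527, 127]], "exit_edge": "east"}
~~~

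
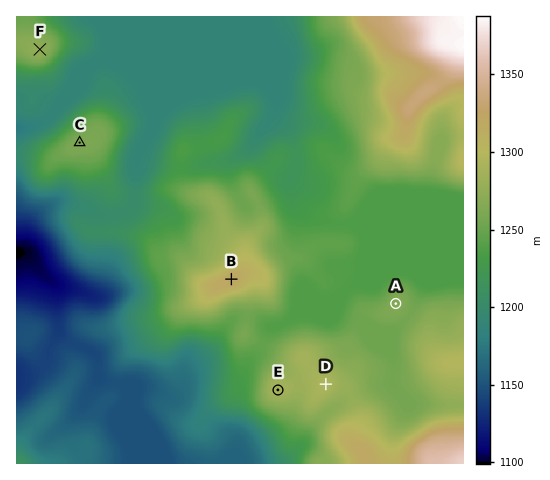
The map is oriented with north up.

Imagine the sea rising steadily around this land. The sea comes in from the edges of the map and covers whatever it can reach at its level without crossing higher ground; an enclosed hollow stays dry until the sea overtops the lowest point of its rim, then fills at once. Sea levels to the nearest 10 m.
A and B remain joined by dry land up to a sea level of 1250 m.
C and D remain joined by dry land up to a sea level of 1200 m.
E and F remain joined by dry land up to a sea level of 1190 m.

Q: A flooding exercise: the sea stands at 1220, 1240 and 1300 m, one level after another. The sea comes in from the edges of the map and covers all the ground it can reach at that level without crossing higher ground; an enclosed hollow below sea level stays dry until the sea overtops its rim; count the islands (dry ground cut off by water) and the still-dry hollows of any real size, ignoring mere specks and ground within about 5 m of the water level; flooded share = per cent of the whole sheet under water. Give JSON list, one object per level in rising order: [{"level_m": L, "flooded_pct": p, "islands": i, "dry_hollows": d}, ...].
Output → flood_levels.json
[{"level_m": 1220, "flooded_pct": 43, "islands": 1, "dry_hollows": 0}, {"level_m": 1240, "flooded_pct": 60, "islands": 1, "dry_hollows": 0}, {"level_m": 1300, "flooded_pct": 92, "islands": 1, "dry_hollows": 0}]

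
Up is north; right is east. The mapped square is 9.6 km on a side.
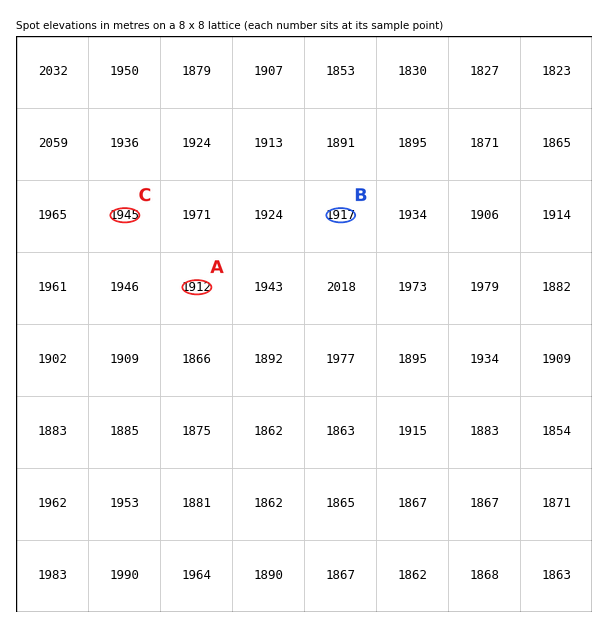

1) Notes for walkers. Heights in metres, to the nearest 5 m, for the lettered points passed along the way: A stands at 1910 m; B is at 1915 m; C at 1945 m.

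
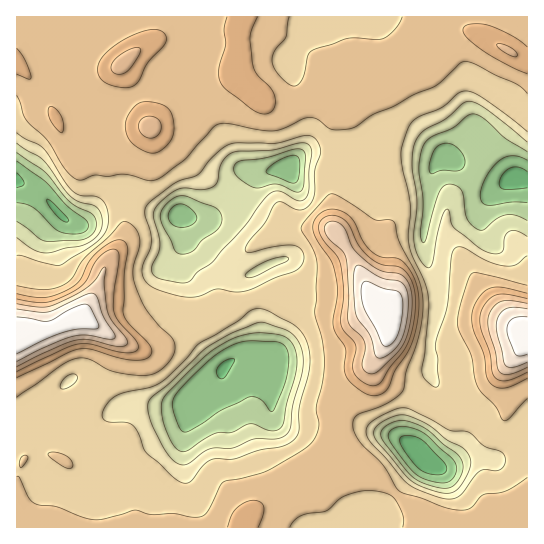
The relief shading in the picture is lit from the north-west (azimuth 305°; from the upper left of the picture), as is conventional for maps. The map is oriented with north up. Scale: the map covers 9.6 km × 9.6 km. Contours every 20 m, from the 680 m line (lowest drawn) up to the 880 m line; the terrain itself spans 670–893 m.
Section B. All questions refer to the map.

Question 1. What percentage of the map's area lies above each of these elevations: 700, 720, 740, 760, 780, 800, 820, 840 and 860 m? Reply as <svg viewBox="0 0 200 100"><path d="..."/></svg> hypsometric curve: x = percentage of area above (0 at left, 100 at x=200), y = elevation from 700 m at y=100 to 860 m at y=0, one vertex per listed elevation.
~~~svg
<svg viewBox="0 0 200 100"><path d="M189 100l-13-12-14-13-19-13-57-12-58-12-13-13-5-13-3-12"/></svg>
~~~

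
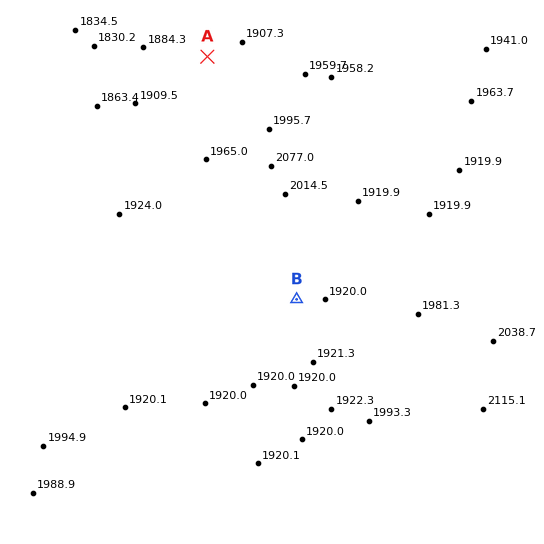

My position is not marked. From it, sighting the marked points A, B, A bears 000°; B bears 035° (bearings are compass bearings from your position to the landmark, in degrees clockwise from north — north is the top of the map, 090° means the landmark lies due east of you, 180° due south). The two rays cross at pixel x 207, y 427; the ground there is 1920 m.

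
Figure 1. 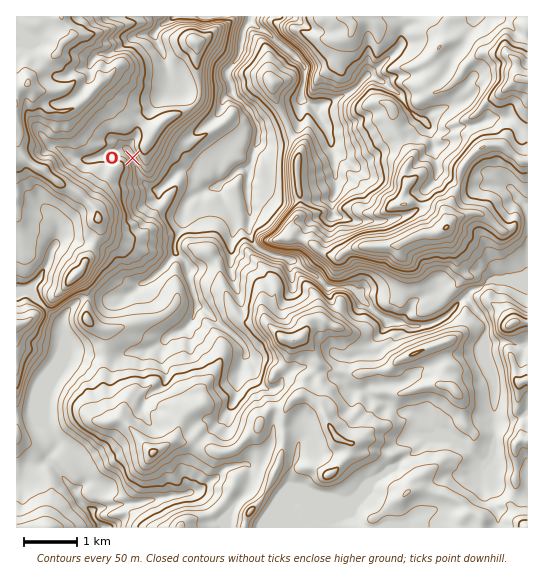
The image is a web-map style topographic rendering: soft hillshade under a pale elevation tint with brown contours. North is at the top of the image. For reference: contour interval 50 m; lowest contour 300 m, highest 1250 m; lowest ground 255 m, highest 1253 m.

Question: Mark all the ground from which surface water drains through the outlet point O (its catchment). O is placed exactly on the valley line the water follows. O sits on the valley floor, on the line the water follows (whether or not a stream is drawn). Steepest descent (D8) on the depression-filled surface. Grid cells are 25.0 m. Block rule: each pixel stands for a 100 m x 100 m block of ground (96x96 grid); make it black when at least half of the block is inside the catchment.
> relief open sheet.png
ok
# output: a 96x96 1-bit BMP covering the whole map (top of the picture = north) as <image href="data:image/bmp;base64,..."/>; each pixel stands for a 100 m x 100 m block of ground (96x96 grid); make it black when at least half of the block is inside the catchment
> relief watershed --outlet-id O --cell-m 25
<image width="96" height="96" href="data:image/bmp;base64,Qk2+BAAAAAAAAD4AAAAoAAAAYAAAAGAAAAABAAEAAAAAAIAEAAATCwAAEwsAAAIAAAAAAAAA////AAAAAAAAAAAAAAAAAAAAAAAAAAAAAAAAAAAAAAAAAAAAAAAAAAAAAAAAAAAAAAAAAAAAAAAAAAAAAAAAAAAAAAAAAAAAAAAAAAAAAAAAAAAAAAAAAAAAAAAAAAAAAAAAAAAAAAAAAAAAAAAAAAAAAAAAAAAAAAAAAAAAAAAAAAAAAAAAAAAAAAAAAAAAAAAAAAAAAAAAAAAAAAAAAAAAAAAAAAAAAAAAAAAAAAAAAAAAAAAAAAAAAAAAAAAAAAAAAAAAAAAAAAAAAAAAAAAAAAAAAAAAAAAAAAAAAAAAAAAAAAAAAAAAAAAAAAAAAAAAAAAAAAAAAAAAAAAAAAAAAAAAAAAAAAAAAAAAAAAAAAAAAAAAAAAAAAAAAAAAAAAAAAAAAAAAAAAAAAAAAAAAAAAAAAAAAAAAAAAAAAAAAAAAAAAAAAAAAAAAAAAAAAAAAAAAAAAAAAAAAAAAAAAAAAAAAAAAAAAAAAAAAAAAAAAAAAAAAAAAAAAAAAAAAAAAAAAAAAAAAAAAAAAAAAAAAAAAAAAAAAAAAAAAAAAAAAAAAAAAAAAAAAAAAAAAAAAAAAAAAAAAAAAAAAAAAAAAAAAAAAAAAAAAAAAAAAAAAAAAAAAAAAAAAAAAAAAAAAAAAAAAAAAAAAAAAAAAAAAAAAAAAAAAAAAAAAAAAAAAAAAAAAAAAAAAAAAAAAAAAAAAAAAAAAAAAAAAAAAAAAAAAAAAAAAAAAAAAAAAAAAAAAAAAAAAAAAAAAAAAAAAAAAAAAAAAAAAAAAAAAAAAAAAAAAAAAAAAAAAAAAAAAAAAAAAAAAAAAAAAAAAAAAAAAAAAAAAAAAAAAAAAAAAAAAAAAAAAAAAAAAAAAAAAAAAAAAAAAAAAAAAAAAAAAAAAAAAAAAAAAAAAAAAAAAAAAAAAAAAAAAAAAAAAAAAAAAAAAAAAAAAAAAAAAAAAAAAAAAAAAAAAAAAAAAAAAAAAAAAAAAABgAAAAAAAAAAAAAADwAAAAAAAAAAAAAAPwAAAAAAAAAAAAAA/wAAAAAAAAAAAAAB/4AAAAAAAAAAAAAD/8AAAAAAAAAAAAAP/+AAAAAAAAAAAAAf//AAAAAAAAAAAAA///wAAAAAAAAAAAB///4AAAAAAAAAAAD///8AAAAAAAAAAAD///+AAAAAAAAAAAD///+AAAAAAAAAAAD///+AAAAAAAAAAAD///8AAAAAAAAAAAD///4AAAAAAAAAAAD///wAAAAAAAAAAAD8P/gAAAAAAAAAAAD4D/AAAAAAAAAAAADwB+AAAAAAAAAAAADgA8AAAAAAAAAAAABgAYAAAAAAAAAAAAAAAAAAAAAAAAAAAAAAAAAAAAAAAAAAAAAAAAAAAAAAAAAAAAAAAAAAAAAAAAAAAAAAAAAAAAAAAAAAAAAAAAAAAAAAAAAAAAAAAAAAAAAAAAAAAAAAAAAAAAAAAAAAAAAAAAAAAAAAAAAAAAAAAAAAAAAAAAAAAAAAAAAAAAAAAAAAAAAAAAAAAAAAAAAAAAAAAAAAAAAAAAAAAAA="/>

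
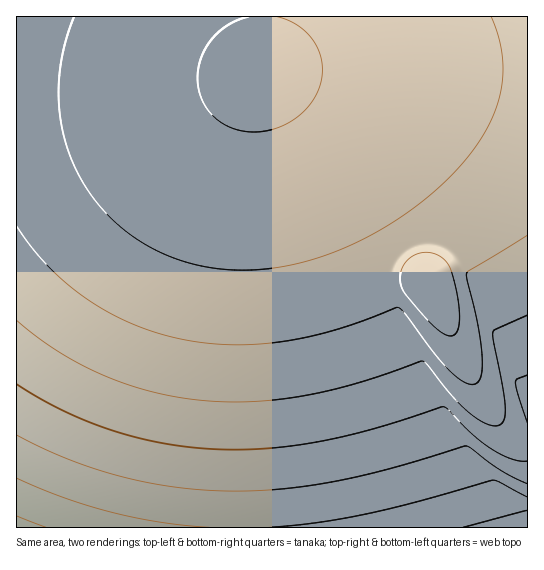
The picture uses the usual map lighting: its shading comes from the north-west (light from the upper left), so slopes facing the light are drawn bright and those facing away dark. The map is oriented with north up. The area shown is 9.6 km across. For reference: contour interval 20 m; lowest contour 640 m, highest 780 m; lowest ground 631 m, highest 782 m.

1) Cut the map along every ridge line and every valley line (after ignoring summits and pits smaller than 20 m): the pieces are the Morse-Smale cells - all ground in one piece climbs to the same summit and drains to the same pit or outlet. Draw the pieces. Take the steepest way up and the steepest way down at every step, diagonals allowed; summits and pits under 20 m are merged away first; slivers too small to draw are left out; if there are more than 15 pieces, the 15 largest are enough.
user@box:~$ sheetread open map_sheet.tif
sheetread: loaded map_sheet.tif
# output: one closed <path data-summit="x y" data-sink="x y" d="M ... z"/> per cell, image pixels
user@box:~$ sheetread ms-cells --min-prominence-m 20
<path data-summit="258 74" data-sink="527 527" d="M527 16l-511 1 1 82 73-2 69-5 50-7 50-11-7 19-5 32-8 110-2 184 2 109 230-1-36-118-42-108-2-26 4-10 12-14 16-7 17 0 19 9 20 29 20 40 22 55 9 17z"/><path data-summit="258 74" data-sink="17 527" d="M258 73l-35 10-64 9-69 5-74 2 1 429 222-1 0-292 8-110 5-32z"/><path data-summit="426 278" data-sink="527 527" d="M438 244l-17 0-8 3-17 14-7 14 2 26 42 108 36 118 58 1 1-133-31-73-20-40-20-29z"/>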